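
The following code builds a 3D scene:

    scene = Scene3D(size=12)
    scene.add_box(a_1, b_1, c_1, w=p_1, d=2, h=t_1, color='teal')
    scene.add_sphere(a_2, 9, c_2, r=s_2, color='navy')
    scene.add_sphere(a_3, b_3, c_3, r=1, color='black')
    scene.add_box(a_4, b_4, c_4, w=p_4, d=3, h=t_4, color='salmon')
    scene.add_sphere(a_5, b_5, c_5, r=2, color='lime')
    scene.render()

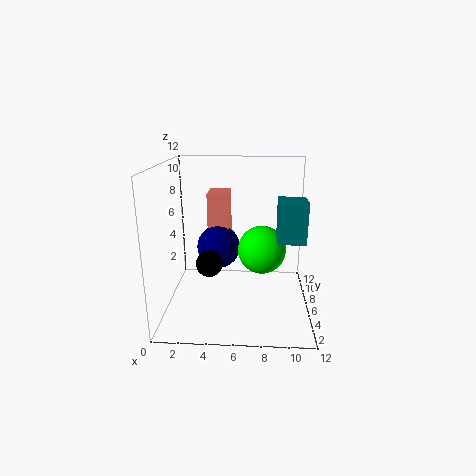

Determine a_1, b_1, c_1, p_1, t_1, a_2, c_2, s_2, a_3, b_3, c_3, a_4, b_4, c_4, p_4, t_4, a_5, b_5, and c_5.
a_1 = 9
b_1 = 2
c_1 = 7
p_1 = 2
t_1 = 3
a_2 = 4
c_2 = 4
s_2 = 2
a_3 = 4
b_3 = 3
c_3 = 5
a_4 = 3
b_4 = 9
c_4 = 4
p_4 = 2
t_4 = 5
a_5 = 8
b_5 = 6
c_5 = 5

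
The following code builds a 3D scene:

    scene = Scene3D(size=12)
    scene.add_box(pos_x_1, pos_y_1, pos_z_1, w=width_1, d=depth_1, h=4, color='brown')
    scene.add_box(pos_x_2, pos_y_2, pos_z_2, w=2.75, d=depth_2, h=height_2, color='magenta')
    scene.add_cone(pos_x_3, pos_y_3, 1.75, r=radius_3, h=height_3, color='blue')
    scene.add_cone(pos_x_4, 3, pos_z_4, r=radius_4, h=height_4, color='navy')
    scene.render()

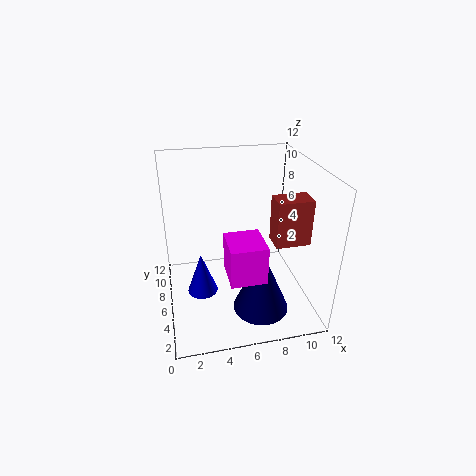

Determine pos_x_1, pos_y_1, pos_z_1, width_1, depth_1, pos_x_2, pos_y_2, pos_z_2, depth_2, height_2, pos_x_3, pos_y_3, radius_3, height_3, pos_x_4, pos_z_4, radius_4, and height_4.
pos_x_1 = 9, pos_y_1 = 4.75, pos_z_1 = 5.25, width_1 = 3, depth_1 = 2, pos_x_2 = 4.5, pos_y_2 = 1.5, pos_z_2 = 4.5, depth_2 = 3, height_2 = 3, pos_x_3 = 2.75, pos_y_3 = 5.25, radius_3 = 1.25, height_3 = 3.5, pos_x_4 = 7.25, pos_z_4 = 1, radius_4 = 2.25, height_4 = 5.25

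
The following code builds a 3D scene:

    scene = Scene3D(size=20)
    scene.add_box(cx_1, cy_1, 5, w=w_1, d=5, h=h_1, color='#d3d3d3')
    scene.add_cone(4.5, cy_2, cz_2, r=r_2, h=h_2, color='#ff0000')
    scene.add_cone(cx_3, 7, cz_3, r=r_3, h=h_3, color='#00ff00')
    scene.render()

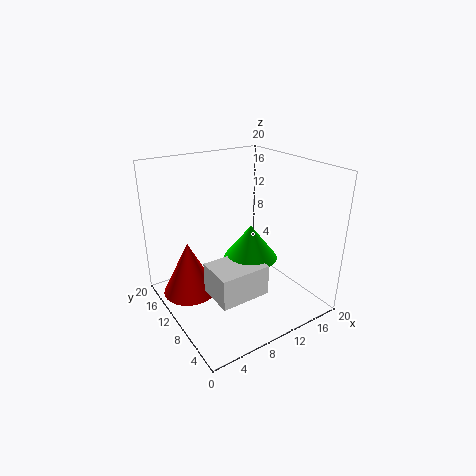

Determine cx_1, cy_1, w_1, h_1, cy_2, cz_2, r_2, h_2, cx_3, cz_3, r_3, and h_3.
cx_1 = 3.5; cy_1 = 3; w_1 = 6.5; h_1 = 4; cy_2 = 15; cz_2 = 0.5; r_2 = 4; h_2 = 8; cx_3 = 10; cz_3 = 8.5; r_3 = 3.5; h_3 = 4.5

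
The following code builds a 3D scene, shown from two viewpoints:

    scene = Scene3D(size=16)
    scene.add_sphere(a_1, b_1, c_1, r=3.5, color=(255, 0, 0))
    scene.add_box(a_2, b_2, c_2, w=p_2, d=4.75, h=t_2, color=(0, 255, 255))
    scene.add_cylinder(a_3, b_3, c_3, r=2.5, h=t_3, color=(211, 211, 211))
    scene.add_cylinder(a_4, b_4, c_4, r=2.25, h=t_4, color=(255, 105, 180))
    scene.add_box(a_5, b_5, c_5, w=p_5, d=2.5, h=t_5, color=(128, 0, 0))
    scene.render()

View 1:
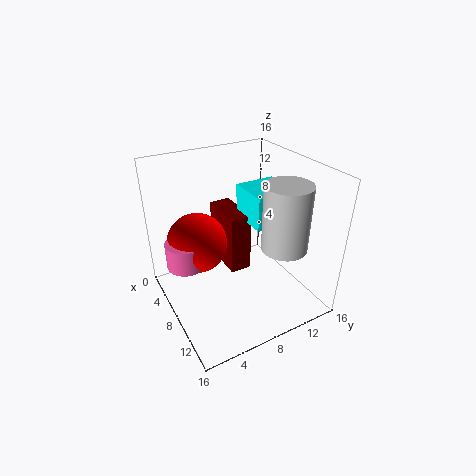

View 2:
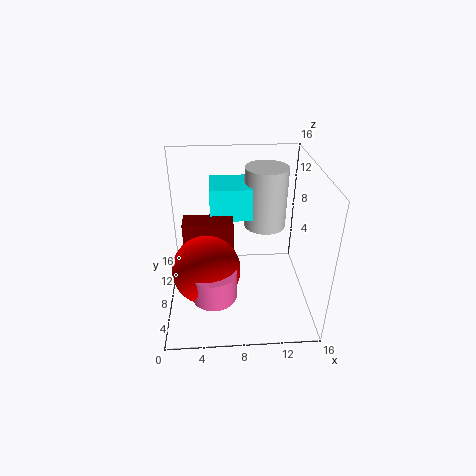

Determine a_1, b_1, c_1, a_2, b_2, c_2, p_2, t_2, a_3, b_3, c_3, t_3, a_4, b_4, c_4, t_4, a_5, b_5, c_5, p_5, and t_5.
a_1 = 4.5, b_1 = 4.5, c_1 = 6.5, a_2 = 5, b_2 = 9.5, c_2 = 9.25, p_2 = 4.75, t_2 = 3.75, a_3 = 11.5, b_3 = 11.75, c_3 = 7.5, t_3 = 7.25, a_4 = 5.25, b_4 = 2.75, c_4 = 4.5, t_4 = 3, a_5 = 2, b_5 = 7.5, c_5 = 3, p_5 = 5.5, t_5 = 7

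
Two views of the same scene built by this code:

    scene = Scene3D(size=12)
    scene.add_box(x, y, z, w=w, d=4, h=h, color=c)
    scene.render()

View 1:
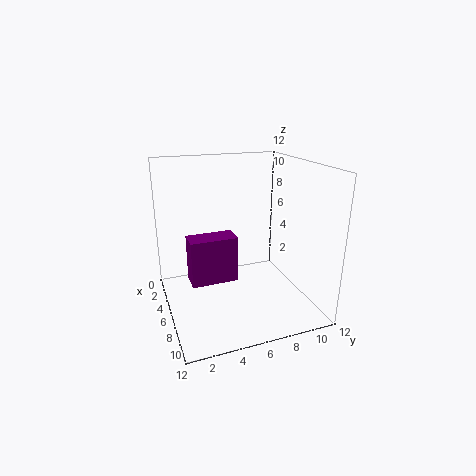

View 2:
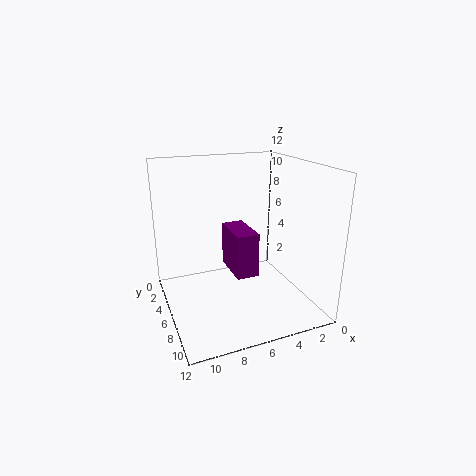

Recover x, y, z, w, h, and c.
x = 4; y = 2; z = 2; w = 2; h = 4; c = 'purple'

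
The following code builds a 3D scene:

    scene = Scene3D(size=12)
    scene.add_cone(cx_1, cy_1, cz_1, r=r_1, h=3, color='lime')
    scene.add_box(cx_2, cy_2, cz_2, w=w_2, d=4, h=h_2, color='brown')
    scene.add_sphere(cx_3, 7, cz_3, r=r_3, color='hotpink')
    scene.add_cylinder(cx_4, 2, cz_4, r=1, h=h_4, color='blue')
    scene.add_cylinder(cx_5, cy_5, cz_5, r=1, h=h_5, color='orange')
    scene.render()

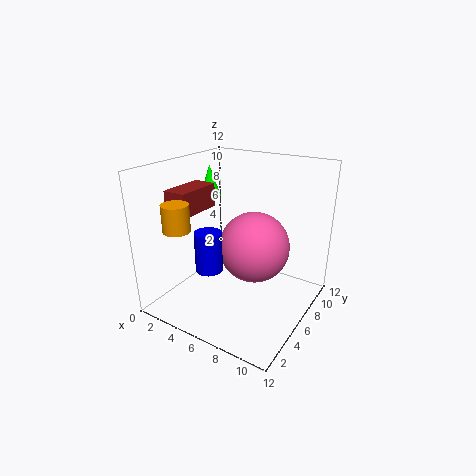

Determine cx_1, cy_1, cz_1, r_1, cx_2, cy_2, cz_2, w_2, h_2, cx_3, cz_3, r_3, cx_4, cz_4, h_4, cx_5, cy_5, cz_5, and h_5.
cx_1 = 1, cy_1 = 9, cz_1 = 8, r_1 = 1, cx_2 = 1, cy_2 = 3, cz_2 = 8, w_2 = 2, h_2 = 2, cx_3 = 7, cz_3 = 5, r_3 = 3, cx_4 = 6, cz_4 = 5, h_4 = 3, cx_5 = 4, cy_5 = 1, cz_5 = 8, h_5 = 2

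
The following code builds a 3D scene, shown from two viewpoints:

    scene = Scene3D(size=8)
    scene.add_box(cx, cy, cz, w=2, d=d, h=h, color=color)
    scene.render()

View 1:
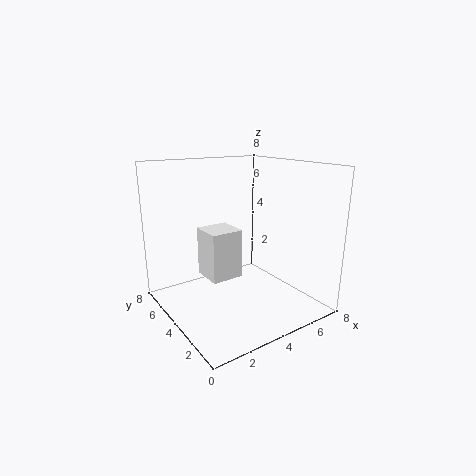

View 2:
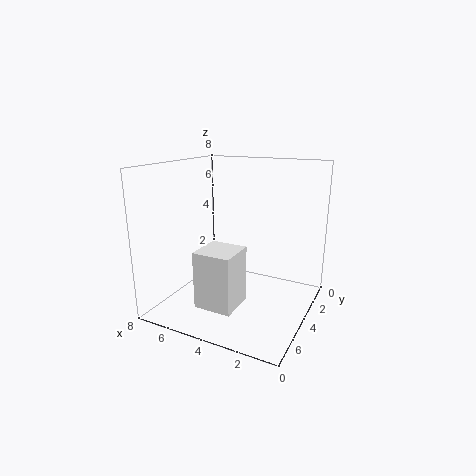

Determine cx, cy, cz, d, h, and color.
cx = 3, cy = 5, cz = 1, d = 2, h = 3, color = 'white'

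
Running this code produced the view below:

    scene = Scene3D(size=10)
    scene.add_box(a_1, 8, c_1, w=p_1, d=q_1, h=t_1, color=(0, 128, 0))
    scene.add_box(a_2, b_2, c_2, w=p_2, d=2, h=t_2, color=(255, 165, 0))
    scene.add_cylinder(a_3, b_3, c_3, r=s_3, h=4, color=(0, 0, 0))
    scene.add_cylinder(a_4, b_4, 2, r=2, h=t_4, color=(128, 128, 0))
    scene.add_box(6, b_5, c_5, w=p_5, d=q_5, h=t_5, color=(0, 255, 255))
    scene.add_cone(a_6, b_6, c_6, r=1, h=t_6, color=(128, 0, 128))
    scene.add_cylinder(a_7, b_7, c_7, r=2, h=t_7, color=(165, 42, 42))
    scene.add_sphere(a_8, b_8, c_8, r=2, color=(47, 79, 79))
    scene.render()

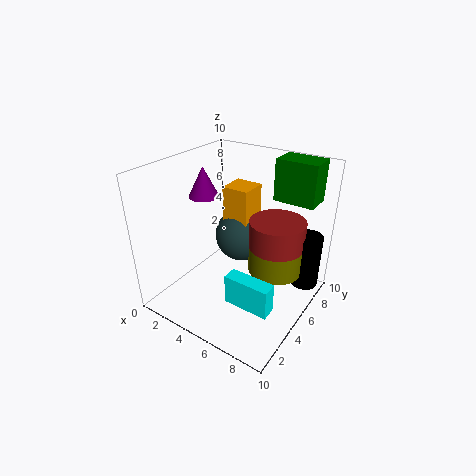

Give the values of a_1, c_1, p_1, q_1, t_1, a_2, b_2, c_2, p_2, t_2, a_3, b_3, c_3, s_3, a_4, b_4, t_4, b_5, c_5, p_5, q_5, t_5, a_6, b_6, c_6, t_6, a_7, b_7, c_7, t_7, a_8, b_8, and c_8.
a_1 = 6
c_1 = 7
p_1 = 3
q_1 = 2
t_1 = 3
a_2 = 3
b_2 = 6
c_2 = 5
p_2 = 2
t_2 = 3
a_3 = 9
b_3 = 8
c_3 = 1
s_3 = 1
a_4 = 7
b_4 = 7
t_4 = 2
b_5 = 2
c_5 = 2
p_5 = 3
q_5 = 1
t_5 = 2
a_6 = 3
b_6 = 4
c_6 = 8
t_6 = 2
a_7 = 7
b_7 = 7
c_7 = 3
t_7 = 3
a_8 = 4
b_8 = 7
c_8 = 4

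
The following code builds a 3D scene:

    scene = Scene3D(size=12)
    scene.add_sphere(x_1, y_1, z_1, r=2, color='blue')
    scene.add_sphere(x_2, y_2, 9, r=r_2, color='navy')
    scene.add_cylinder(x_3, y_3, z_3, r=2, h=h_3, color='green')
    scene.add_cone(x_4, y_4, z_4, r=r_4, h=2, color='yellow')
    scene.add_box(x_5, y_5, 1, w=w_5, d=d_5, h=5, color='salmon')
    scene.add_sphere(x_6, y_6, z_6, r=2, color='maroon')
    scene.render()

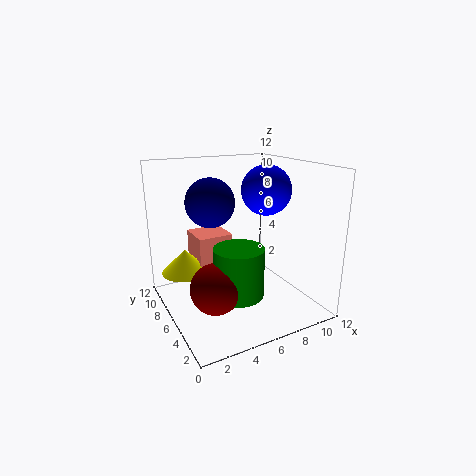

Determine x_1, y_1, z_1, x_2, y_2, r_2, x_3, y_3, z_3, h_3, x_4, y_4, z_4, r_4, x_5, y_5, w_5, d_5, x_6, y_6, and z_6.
x_1 = 8
y_1 = 5
z_1 = 10
x_2 = 4
y_2 = 7
r_2 = 2
x_3 = 5
y_3 = 4
z_3 = 2
h_3 = 4
x_4 = 2
y_4 = 8
z_4 = 3
r_4 = 2
x_5 = 3
y_5 = 7
w_5 = 3
d_5 = 3
x_6 = 3
y_6 = 4
z_6 = 3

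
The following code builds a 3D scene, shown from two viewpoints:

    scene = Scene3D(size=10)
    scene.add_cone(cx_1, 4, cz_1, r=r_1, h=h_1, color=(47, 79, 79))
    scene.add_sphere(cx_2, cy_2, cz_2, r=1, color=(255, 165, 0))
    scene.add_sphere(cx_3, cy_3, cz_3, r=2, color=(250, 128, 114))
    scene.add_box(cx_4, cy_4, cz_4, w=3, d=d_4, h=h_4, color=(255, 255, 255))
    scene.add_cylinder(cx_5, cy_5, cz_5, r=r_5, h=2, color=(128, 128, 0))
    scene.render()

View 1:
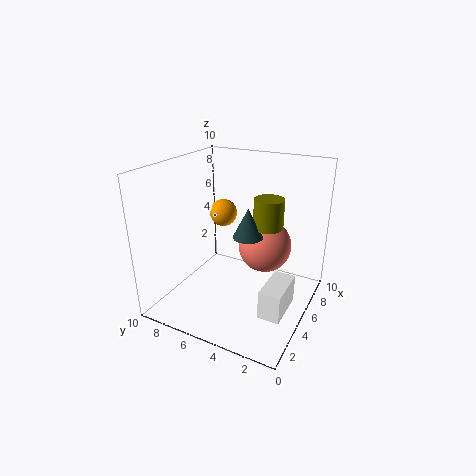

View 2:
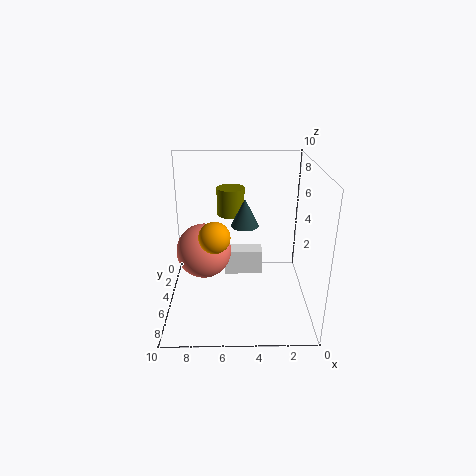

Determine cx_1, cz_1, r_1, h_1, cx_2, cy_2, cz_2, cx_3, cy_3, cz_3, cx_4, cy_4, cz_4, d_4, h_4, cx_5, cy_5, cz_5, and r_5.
cx_1 = 4.5
cz_1 = 5.5
r_1 = 1
h_1 = 2
cx_2 = 6.5
cy_2 = 7
cz_2 = 6
cx_3 = 7.5
cy_3 = 4
cz_3 = 3.5
cx_4 = 3
cy_4 = 1
cz_4 = 0.5
d_4 = 1.5
h_4 = 2
cx_5 = 5.5
cy_5 = 3
cz_5 = 6
r_5 = 1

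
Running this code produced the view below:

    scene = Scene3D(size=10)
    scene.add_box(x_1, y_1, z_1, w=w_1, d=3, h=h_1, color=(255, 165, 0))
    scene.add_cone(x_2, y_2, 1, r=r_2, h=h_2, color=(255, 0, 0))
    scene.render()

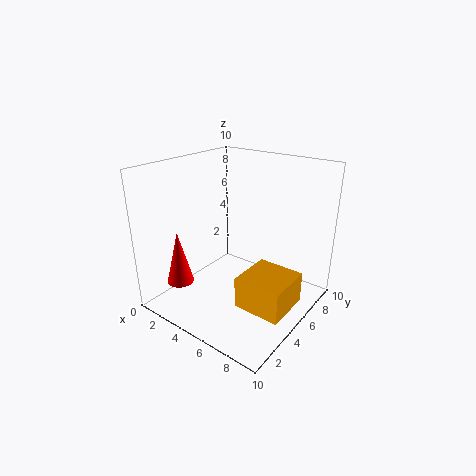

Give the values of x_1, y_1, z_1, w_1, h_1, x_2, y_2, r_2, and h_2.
x_1 = 7
y_1 = 2
z_1 = 2
w_1 = 3
h_1 = 2
x_2 = 1
y_2 = 3
r_2 = 1
h_2 = 4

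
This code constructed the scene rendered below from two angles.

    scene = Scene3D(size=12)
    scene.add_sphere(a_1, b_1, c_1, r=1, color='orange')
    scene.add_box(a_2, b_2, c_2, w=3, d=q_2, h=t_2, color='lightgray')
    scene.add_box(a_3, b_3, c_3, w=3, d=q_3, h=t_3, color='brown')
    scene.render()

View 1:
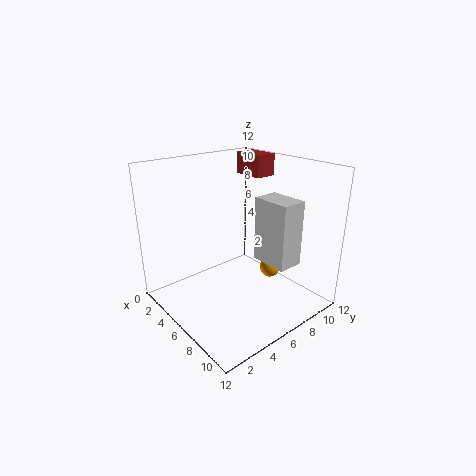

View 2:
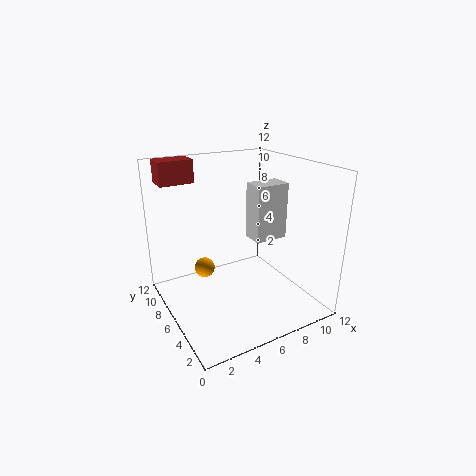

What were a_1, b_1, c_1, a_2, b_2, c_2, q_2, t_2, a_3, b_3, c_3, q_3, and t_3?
a_1 = 5, b_1 = 11, c_1 = 1, a_2 = 8, b_2 = 6, c_2 = 5, q_2 = 2, t_2 = 5, a_3 = 1, b_3 = 10, c_3 = 10, q_3 = 2, t_3 = 2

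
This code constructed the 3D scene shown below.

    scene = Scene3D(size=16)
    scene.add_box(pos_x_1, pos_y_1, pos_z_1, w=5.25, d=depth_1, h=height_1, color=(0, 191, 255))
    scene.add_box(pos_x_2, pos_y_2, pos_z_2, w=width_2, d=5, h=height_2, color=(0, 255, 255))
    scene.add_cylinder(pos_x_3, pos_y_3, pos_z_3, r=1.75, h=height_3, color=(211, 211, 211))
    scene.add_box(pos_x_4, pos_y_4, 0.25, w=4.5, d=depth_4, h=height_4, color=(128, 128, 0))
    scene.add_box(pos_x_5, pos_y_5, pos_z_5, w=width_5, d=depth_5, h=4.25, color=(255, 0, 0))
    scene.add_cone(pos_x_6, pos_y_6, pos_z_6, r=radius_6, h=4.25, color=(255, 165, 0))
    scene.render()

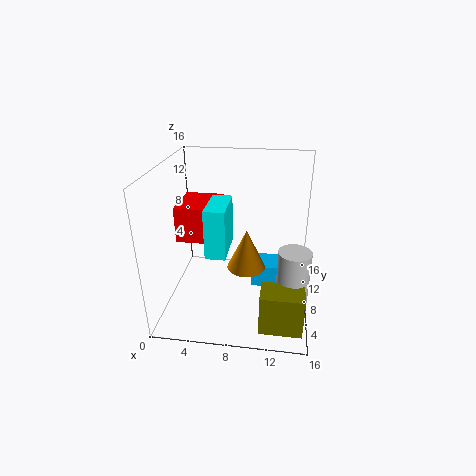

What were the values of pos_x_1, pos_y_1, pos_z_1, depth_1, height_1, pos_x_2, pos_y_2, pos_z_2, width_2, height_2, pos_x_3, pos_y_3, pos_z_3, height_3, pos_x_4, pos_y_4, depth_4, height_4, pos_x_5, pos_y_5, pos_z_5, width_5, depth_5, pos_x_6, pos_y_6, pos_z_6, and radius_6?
pos_x_1 = 9.5
pos_y_1 = 9
pos_z_1 = 1
depth_1 = 3.25
height_1 = 2.75
pos_x_2 = 4.75
pos_y_2 = 5.5
pos_z_2 = 6.5
width_2 = 2.25
height_2 = 5.5
pos_x_3 = 14.25
pos_y_3 = 5.75
pos_z_3 = 0.5
height_3 = 7.5
pos_x_4 = 11
pos_y_4 = 1.75
depth_4 = 3
height_4 = 4.5
pos_x_5 = 0.5
pos_y_5 = 8.75
pos_z_5 = 6.5
width_5 = 4.75
depth_5 = 5.5
pos_x_6 = 9.25
pos_y_6 = 5.5
pos_z_6 = 6
radius_6 = 2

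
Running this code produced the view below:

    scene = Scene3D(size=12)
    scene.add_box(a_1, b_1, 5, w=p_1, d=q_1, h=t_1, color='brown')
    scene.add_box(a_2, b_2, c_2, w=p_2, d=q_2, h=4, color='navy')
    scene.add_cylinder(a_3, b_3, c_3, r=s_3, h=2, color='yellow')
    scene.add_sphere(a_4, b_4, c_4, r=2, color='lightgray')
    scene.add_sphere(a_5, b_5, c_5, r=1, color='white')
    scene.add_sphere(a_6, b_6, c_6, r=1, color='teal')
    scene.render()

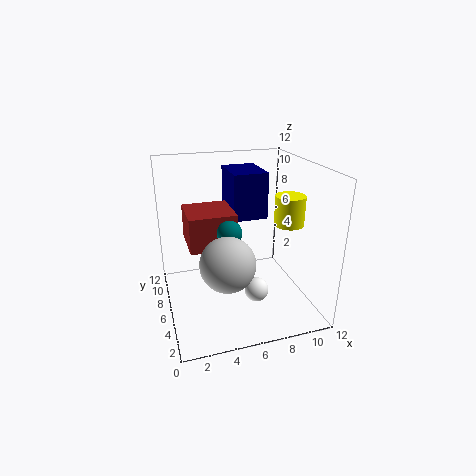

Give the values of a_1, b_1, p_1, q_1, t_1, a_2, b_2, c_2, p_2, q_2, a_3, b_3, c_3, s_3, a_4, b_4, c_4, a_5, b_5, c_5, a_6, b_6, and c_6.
a_1 = 2
b_1 = 6
p_1 = 4
q_1 = 4
t_1 = 3
a_2 = 6
b_2 = 7
c_2 = 7
p_2 = 3
q_2 = 4
a_3 = 8
b_3 = 1
c_3 = 9
s_3 = 1
a_4 = 4
b_4 = 2
c_4 = 6
a_5 = 7
b_5 = 4
c_5 = 2
a_6 = 5
b_6 = 5
c_6 = 7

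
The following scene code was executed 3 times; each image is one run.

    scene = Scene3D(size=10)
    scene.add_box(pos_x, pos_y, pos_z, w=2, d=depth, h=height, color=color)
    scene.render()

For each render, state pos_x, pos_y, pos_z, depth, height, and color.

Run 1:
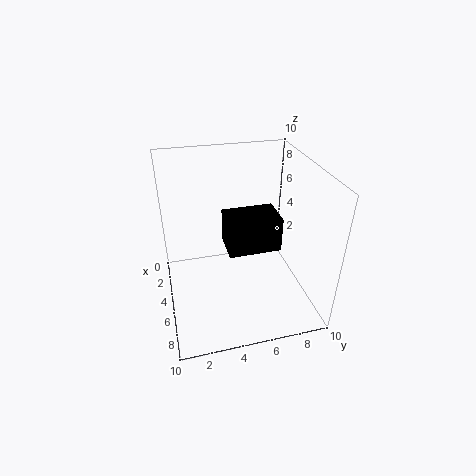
pos_x = 7; pos_y = 3.5; pos_z = 6.5; depth = 3; height = 2; color = 'black'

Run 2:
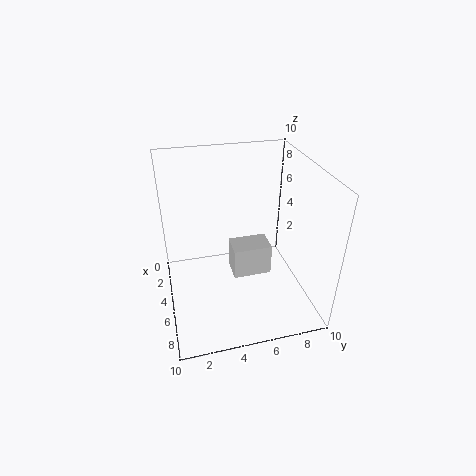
pos_x = 2; pos_y = 5; pos_z = 0.5; depth = 3; height = 2.5; color = 'lightgray'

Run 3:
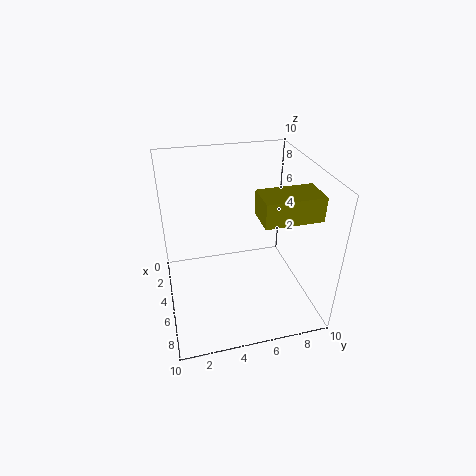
pos_x = 7; pos_y = 5.5; pos_z = 8; depth = 3.5; height = 1.5; color = 'olive'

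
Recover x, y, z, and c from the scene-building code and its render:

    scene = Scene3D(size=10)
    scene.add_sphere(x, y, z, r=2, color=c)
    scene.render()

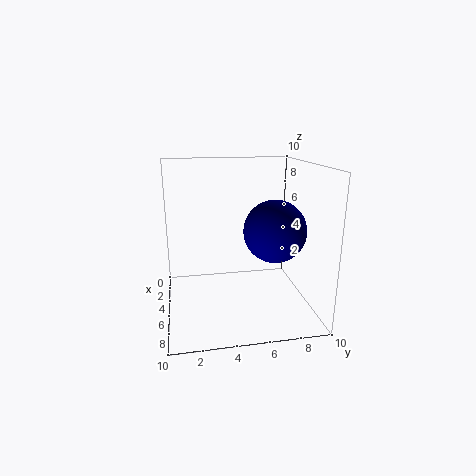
x = 7
y = 7
z = 6
c = 'navy'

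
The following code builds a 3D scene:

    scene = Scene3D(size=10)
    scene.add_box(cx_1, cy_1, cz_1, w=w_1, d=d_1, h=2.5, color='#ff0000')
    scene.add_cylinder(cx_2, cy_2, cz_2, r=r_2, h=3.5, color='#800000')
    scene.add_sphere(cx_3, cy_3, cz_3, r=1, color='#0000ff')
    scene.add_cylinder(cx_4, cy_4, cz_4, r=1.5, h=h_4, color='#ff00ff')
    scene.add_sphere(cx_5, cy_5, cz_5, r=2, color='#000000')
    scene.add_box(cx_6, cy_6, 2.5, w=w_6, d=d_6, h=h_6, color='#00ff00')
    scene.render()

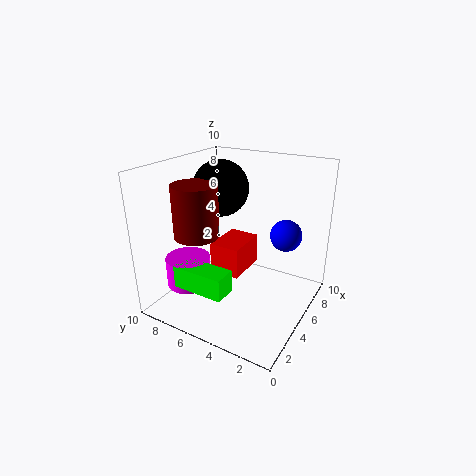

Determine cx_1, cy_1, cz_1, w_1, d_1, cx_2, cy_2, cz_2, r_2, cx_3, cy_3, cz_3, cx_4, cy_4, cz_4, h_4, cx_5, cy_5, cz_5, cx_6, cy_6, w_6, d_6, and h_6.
cx_1 = 6.5
cy_1 = 6
cz_1 = 0.5
w_1 = 3.5
d_1 = 2.5
cx_2 = 3
cy_2 = 7
cz_2 = 5.5
r_2 = 1.5
cx_3 = 5
cy_3 = 1.5
cz_3 = 6
cx_4 = 2.5
cy_4 = 7.5
cz_4 = 2
h_4 = 2
cx_5 = 6
cy_5 = 7
cz_5 = 8
cx_6 = 1
cy_6 = 4
w_6 = 1.5
d_6 = 3.5
h_6 = 1.5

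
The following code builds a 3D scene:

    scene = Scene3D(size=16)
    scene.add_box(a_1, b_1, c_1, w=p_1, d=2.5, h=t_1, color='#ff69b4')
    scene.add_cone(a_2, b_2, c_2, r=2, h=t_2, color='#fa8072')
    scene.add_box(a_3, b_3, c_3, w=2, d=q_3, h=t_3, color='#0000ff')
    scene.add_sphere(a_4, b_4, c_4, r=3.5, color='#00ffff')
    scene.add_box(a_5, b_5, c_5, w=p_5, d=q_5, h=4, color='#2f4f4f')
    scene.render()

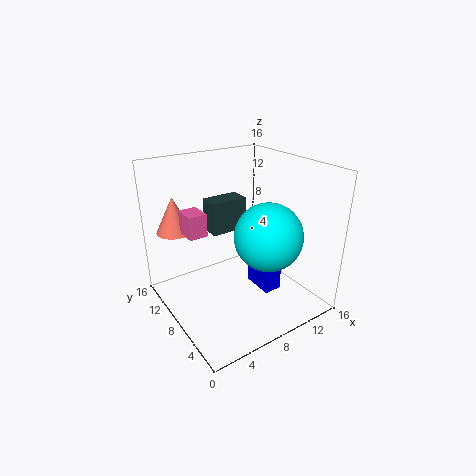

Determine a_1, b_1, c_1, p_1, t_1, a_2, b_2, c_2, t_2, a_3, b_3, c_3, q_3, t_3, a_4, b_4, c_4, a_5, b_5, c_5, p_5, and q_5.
a_1 = 2.5, b_1 = 8.5, c_1 = 9, p_1 = 2, t_1 = 2.5, a_2 = 2.5, b_2 = 12.5, c_2 = 8.5, t_2 = 4, a_3 = 9.5, b_3 = 4.5, c_3 = 2, q_3 = 3.5, t_3 = 3, a_4 = 9, b_4 = 4, c_4 = 9.5, a_5 = 7, b_5 = 11.5, c_5 = 7, p_5 = 4.5, q_5 = 2.5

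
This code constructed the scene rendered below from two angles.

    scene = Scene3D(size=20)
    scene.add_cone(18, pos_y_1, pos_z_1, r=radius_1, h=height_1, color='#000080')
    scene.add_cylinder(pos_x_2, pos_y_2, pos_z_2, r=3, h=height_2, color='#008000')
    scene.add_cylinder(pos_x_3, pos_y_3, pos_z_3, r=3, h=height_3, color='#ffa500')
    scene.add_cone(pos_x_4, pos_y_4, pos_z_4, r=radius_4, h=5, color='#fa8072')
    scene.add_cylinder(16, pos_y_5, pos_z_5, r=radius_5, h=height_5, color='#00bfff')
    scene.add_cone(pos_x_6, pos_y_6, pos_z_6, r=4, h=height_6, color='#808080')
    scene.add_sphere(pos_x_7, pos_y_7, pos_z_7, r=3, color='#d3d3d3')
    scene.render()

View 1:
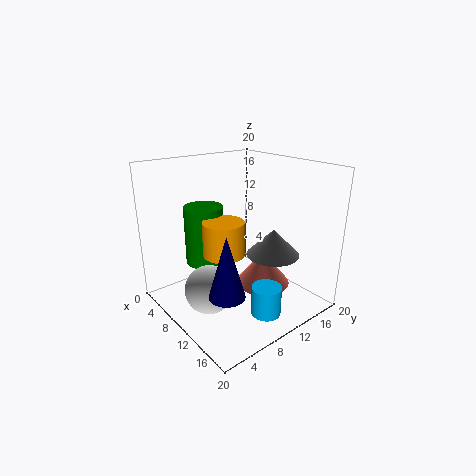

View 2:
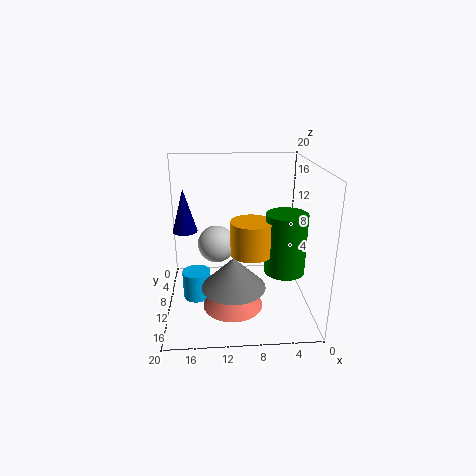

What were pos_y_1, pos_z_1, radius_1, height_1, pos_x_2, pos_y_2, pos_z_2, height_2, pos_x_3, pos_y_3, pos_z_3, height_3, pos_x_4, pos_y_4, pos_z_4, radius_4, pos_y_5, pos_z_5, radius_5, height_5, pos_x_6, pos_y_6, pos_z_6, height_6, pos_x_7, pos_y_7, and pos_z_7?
pos_y_1 = 2; pos_z_1 = 8; radius_1 = 2; height_1 = 7; pos_x_2 = 3; pos_y_2 = 9; pos_z_2 = 4; height_2 = 9; pos_x_3 = 8; pos_y_3 = 9; pos_z_3 = 7; height_3 = 5; pos_x_4 = 11; pos_y_4 = 14; pos_z_4 = 2; radius_4 = 4; pos_y_5 = 10; pos_z_5 = 1; radius_5 = 2; height_5 = 4; pos_x_6 = 11; pos_y_6 = 16; pos_z_6 = 6; height_6 = 4; pos_x_7 = 13; pos_y_7 = 3; pos_z_7 = 6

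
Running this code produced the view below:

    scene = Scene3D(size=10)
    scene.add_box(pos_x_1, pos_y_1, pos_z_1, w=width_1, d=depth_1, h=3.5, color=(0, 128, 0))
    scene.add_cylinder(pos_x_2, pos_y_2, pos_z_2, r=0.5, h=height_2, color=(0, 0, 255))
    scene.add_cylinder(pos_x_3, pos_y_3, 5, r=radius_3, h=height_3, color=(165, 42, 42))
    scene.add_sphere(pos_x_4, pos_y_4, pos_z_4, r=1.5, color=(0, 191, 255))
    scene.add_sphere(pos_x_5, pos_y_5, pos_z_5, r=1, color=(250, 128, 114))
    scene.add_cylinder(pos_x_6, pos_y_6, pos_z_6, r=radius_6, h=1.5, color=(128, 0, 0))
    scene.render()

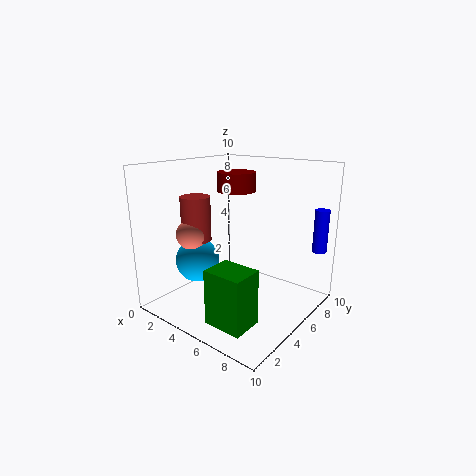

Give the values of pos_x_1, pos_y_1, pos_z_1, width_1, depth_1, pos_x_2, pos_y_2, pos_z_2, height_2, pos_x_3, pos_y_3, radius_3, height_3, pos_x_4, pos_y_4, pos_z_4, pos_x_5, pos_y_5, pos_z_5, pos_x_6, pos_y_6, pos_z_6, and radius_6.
pos_x_1 = 6; pos_y_1 = 0.5; pos_z_1 = 1; width_1 = 2.5; depth_1 = 2; pos_x_2 = 9.5; pos_y_2 = 8.5; pos_z_2 = 4; height_2 = 3; pos_x_3 = 3; pos_y_3 = 3; radius_3 = 1; height_3 = 3; pos_x_4 = 3; pos_y_4 = 3; pos_z_4 = 3.5; pos_x_5 = 3; pos_y_5 = 2.5; pos_z_5 = 5.5; pos_x_6 = 2.5; pos_y_6 = 8; pos_z_6 = 7.5; radius_6 = 1.5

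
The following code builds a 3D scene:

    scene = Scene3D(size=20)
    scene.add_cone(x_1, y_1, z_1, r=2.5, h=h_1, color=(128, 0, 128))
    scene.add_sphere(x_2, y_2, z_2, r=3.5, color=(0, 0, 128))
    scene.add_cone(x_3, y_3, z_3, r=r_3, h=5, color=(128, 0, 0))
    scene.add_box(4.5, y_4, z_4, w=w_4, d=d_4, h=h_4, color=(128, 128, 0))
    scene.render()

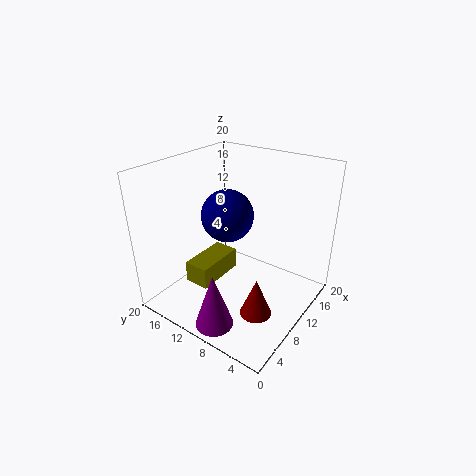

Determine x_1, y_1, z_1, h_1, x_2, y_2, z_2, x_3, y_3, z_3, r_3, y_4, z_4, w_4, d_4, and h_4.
x_1 = 2.5; y_1 = 8.5; z_1 = 1; h_1 = 7.5; x_2 = 9; y_2 = 11; z_2 = 13.5; x_3 = 5.5; y_3 = 4; z_3 = 3; r_3 = 2; y_4 = 11.5; z_4 = 4; w_4 = 7; d_4 = 3.5; h_4 = 3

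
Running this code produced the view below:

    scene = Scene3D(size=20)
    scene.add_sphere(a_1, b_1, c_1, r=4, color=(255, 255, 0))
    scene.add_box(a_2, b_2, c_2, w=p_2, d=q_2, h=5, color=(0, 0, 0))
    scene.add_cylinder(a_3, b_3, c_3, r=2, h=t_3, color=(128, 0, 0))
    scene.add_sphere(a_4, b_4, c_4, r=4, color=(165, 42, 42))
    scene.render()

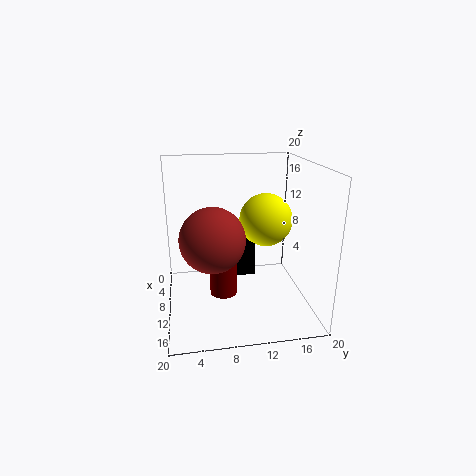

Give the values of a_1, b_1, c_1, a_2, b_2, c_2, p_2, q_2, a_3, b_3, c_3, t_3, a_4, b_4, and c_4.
a_1 = 6, b_1 = 15, c_1 = 11, a_2 = 5, b_2 = 9, c_2 = 3, p_2 = 3, q_2 = 4, a_3 = 9, b_3 = 8, c_3 = 1, t_3 = 5, a_4 = 15, b_4 = 6, c_4 = 12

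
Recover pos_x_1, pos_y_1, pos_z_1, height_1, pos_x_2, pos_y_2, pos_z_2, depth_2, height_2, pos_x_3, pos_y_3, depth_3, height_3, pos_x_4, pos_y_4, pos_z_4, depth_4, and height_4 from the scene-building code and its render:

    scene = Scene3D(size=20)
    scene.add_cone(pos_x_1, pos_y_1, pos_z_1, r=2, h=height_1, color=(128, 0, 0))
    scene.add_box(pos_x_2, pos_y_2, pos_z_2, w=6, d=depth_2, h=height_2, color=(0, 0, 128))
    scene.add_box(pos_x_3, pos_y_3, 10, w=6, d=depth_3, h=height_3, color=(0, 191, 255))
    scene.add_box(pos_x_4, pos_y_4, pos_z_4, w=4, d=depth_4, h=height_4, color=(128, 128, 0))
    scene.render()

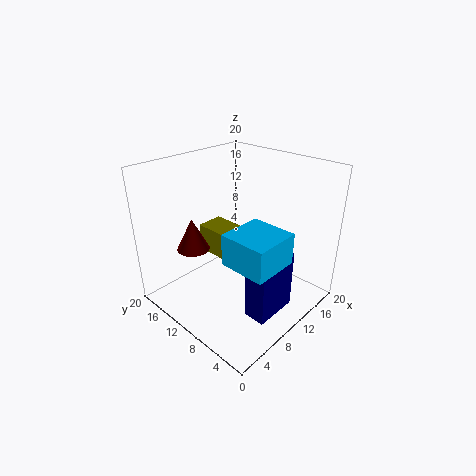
pos_x_1 = 3; pos_y_1 = 11; pos_z_1 = 11; height_1 = 4; pos_x_2 = 6; pos_y_2 = 2; pos_z_2 = 2; depth_2 = 3; height_2 = 8; pos_x_3 = 4; pos_y_3 = 1; depth_3 = 6; height_3 = 4; pos_x_4 = 9; pos_y_4 = 11; pos_z_4 = 6; depth_4 = 6; height_4 = 4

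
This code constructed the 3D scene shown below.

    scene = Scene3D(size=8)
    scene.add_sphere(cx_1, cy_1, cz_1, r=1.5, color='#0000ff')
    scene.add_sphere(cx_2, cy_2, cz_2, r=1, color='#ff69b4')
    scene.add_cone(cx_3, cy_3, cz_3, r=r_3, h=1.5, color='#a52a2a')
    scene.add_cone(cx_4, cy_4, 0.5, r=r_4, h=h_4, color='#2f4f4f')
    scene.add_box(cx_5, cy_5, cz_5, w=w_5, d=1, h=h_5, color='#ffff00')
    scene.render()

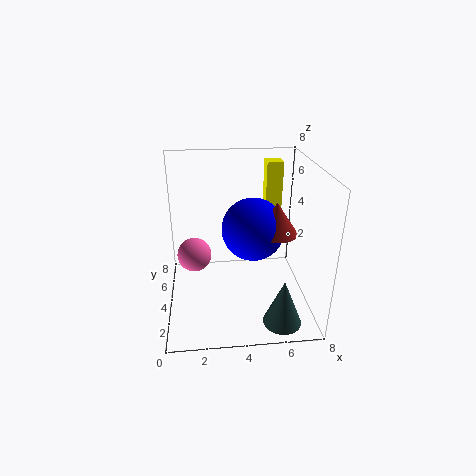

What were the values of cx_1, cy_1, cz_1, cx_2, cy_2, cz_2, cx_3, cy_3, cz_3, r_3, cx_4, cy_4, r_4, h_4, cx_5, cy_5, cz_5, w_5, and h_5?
cx_1 = 4.5
cy_1 = 2
cz_1 = 5.5
cx_2 = 1.5
cy_2 = 5
cz_2 = 2.5
cx_3 = 5.5
cy_3 = 1.5
cz_3 = 5.5
r_3 = 1
cx_4 = 6
cy_4 = 1
r_4 = 1
h_4 = 2.5
cx_5 = 6
cy_5 = 6.5
cz_5 = 4.5
w_5 = 1
h_5 = 3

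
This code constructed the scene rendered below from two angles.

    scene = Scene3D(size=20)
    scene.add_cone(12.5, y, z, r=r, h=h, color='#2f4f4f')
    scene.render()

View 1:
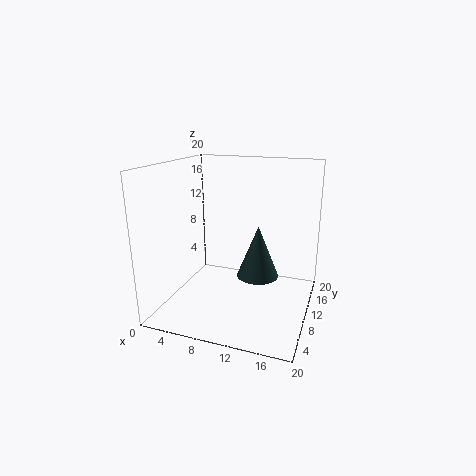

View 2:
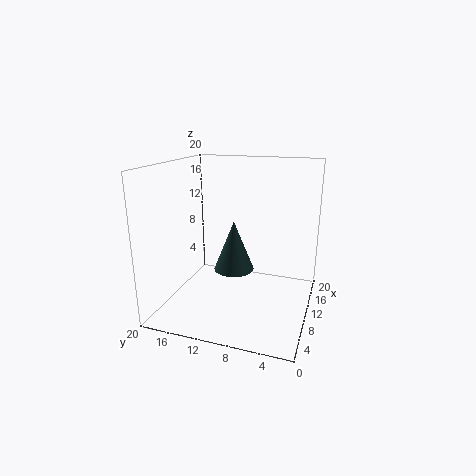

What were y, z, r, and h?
y = 11.5, z = 4, r = 3, h = 7.5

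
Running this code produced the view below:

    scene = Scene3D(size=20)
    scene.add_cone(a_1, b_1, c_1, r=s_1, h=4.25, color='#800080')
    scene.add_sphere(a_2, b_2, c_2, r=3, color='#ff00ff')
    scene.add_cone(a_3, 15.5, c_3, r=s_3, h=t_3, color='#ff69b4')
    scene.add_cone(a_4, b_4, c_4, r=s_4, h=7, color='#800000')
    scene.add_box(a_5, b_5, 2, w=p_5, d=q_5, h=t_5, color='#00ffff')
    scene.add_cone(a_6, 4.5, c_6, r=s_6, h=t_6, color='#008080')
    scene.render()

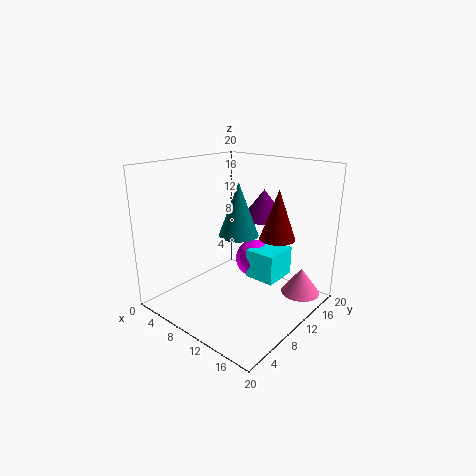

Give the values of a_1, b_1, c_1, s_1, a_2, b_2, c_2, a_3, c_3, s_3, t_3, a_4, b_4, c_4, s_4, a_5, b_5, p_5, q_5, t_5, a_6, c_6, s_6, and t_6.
a_1 = 10.5
b_1 = 15.25
c_1 = 11.75
s_1 = 3.25
a_2 = 8
b_2 = 16.5
c_2 = 4
a_3 = 17.25
c_3 = 1.75
s_3 = 2.75
t_3 = 3.75
a_4 = 14
b_4 = 13.75
c_4 = 9.75
s_4 = 2.5
a_5 = 8.5
b_5 = 13.75
p_5 = 4.75
q_5 = 5.5
t_5 = 4.5
a_6 = 14.75
c_6 = 13.25
s_6 = 2.25
t_6 = 6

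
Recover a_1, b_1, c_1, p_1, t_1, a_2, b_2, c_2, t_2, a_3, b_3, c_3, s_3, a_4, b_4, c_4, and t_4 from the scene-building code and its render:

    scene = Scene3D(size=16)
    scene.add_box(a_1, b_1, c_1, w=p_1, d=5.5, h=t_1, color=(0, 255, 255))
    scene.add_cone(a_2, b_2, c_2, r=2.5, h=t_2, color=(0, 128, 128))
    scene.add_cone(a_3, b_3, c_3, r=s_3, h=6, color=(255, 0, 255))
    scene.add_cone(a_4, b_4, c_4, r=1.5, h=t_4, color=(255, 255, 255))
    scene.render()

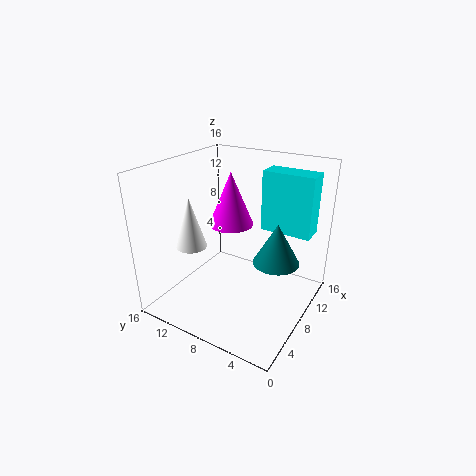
a_1 = 9.5
b_1 = 0.5
c_1 = 9
p_1 = 2.5
t_1 = 6.5
a_2 = 8.5
b_2 = 3.5
c_2 = 6
t_2 = 4.5
a_3 = 9
b_3 = 9.5
c_3 = 9
s_3 = 2.5
a_4 = 2.5
b_4 = 10
c_4 = 9
t_4 = 5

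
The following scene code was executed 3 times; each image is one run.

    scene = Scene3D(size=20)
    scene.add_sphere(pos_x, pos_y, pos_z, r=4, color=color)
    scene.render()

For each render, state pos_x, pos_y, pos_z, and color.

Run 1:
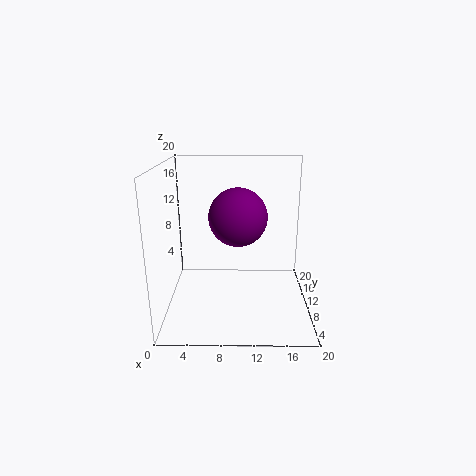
pos_x = 10
pos_y = 10
pos_z = 13
color = 'purple'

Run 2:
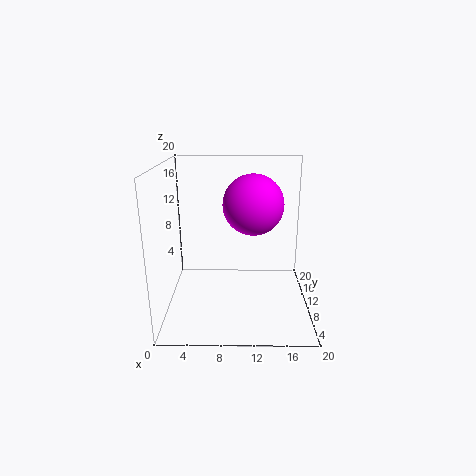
pos_x = 12
pos_y = 9
pos_z = 15
color = 'magenta'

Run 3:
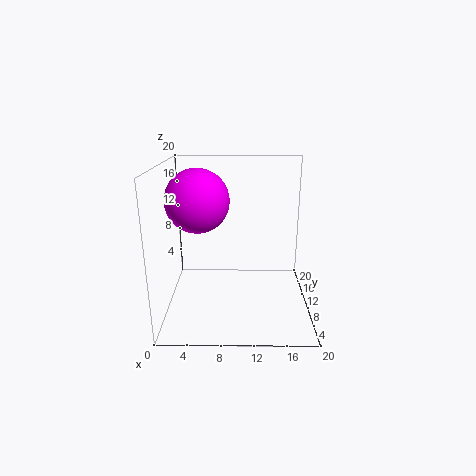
pos_x = 5
pos_y = 7
pos_z = 16
color = 'magenta'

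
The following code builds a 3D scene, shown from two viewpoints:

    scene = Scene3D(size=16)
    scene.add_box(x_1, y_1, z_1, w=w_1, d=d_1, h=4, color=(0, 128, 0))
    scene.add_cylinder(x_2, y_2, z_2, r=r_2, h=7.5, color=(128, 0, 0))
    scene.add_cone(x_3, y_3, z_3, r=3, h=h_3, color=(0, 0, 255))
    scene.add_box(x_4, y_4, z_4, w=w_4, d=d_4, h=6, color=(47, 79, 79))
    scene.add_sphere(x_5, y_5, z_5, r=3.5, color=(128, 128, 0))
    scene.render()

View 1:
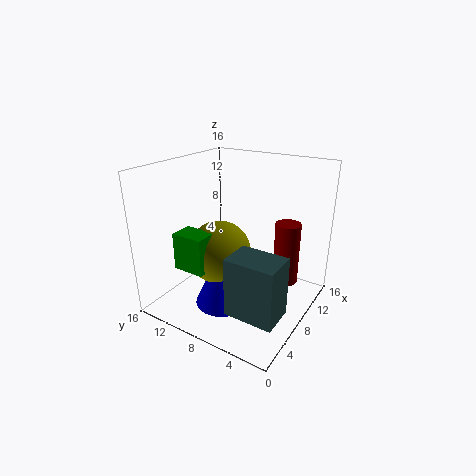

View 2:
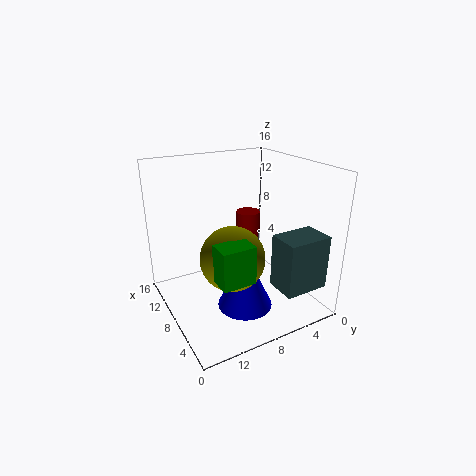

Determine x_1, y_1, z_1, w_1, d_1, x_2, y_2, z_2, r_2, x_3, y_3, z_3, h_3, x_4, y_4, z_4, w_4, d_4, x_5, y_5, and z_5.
x_1 = 2.5; y_1 = 9; z_1 = 5.5; w_1 = 2.5; d_1 = 3.5; x_2 = 12.5; y_2 = 4; z_2 = 1.5; r_2 = 1.5; x_3 = 5.5; y_3 = 8.5; z_3 = 1; h_3 = 6.5; x_4 = 1.5; y_4 = 0.5; z_4 = 3; w_4 = 3.5; d_4 = 5; x_5 = 6.5; y_5 = 9.5; z_5 = 6.5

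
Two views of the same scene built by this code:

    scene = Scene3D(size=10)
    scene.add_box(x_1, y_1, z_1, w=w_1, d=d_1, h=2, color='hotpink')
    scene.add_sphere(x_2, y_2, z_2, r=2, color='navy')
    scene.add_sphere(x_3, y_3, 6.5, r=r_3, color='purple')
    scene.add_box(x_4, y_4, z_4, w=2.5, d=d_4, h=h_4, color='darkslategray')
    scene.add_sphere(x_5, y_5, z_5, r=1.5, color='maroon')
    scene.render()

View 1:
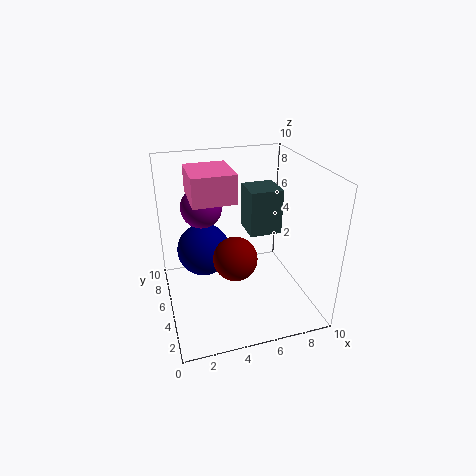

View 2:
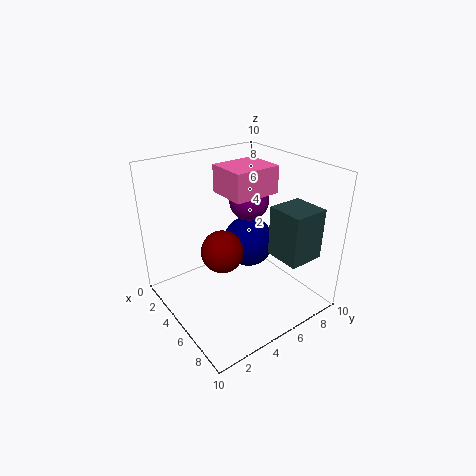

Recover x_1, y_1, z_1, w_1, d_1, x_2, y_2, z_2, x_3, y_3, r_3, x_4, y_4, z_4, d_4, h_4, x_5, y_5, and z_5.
x_1 = 2, y_1 = 5, z_1 = 7.5, w_1 = 3, d_1 = 3.5, x_2 = 3, y_2 = 7.5, z_2 = 3, x_3 = 3, y_3 = 7.5, r_3 = 1.5, x_4 = 6.5, y_4 = 6.5, z_4 = 4, d_4 = 2.5, h_4 = 3.5, x_5 = 4.5, y_5 = 4, z_5 = 4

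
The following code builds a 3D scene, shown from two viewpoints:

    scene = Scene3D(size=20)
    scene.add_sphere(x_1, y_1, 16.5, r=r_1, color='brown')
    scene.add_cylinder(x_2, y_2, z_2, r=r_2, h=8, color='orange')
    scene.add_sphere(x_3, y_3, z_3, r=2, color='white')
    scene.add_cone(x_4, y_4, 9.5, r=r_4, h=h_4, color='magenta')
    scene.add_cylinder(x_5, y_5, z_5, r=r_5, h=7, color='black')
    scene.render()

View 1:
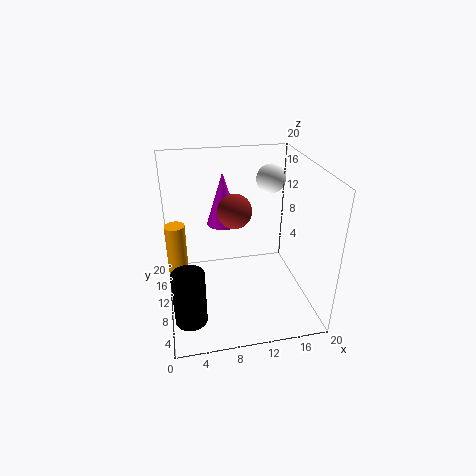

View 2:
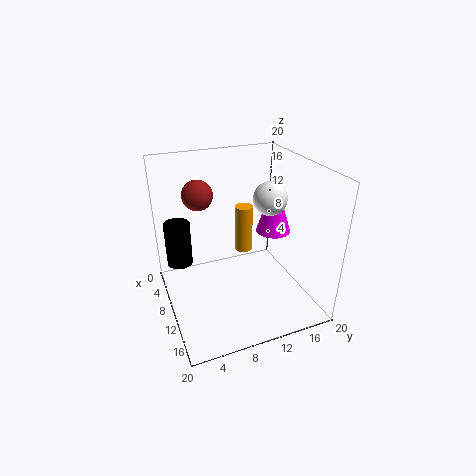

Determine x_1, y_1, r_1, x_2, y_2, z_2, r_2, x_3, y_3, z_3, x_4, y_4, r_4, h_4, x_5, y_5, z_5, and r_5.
x_1 = 8.5; y_1 = 5; r_1 = 2; x_2 = 1.5; y_2 = 14.5; z_2 = 2.5; r_2 = 1.5; x_3 = 15; y_3 = 12; z_3 = 17.5; x_4 = 9; y_4 = 16; r_4 = 2.5; h_4 = 8; x_5 = 2.5; y_5 = 3; z_5 = 3; r_5 = 2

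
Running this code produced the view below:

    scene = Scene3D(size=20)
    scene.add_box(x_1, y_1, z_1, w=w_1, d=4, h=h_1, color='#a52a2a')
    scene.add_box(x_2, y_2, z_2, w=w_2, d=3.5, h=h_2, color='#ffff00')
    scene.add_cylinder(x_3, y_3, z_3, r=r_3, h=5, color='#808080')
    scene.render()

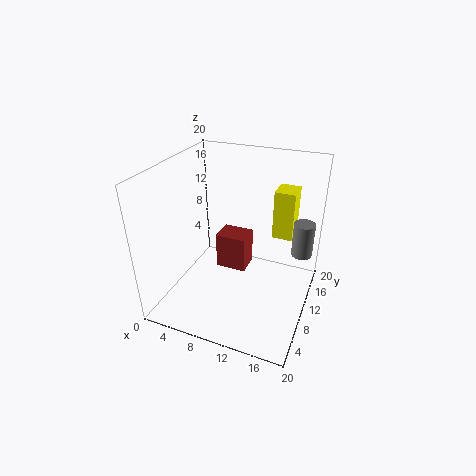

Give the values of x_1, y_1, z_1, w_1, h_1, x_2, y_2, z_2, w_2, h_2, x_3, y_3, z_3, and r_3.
x_1 = 4, y_1 = 15, z_1 = 0.25, w_1 = 5, h_1 = 6, x_2 = 13.5, y_2 = 14.75, z_2 = 8.25, w_2 = 3, h_2 = 7.25, x_3 = 18.25, y_3 = 14.25, z_3 = 6.75, r_3 = 1.5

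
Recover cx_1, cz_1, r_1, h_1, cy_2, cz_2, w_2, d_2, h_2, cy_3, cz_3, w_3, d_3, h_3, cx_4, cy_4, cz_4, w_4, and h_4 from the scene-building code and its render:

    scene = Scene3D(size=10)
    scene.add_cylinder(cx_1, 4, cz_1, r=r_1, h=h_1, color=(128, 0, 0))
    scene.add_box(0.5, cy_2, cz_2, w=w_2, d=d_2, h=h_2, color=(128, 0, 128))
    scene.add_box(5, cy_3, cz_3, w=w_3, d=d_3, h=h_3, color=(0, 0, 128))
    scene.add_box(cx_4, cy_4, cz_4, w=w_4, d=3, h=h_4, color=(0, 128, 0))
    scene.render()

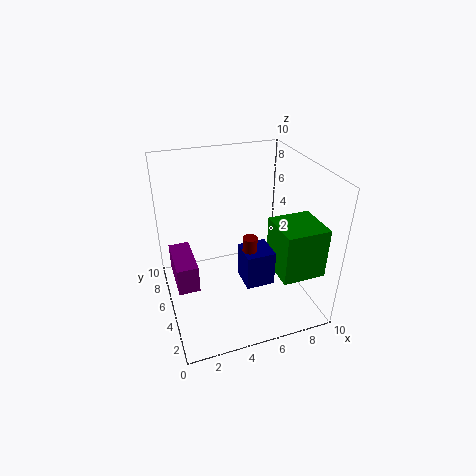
cx_1 = 5.5
cz_1 = 3.5
r_1 = 0.5
h_1 = 2
cy_2 = 4.5
cz_2 = 1.5
w_2 = 1.5
d_2 = 3.5
h_2 = 2
cy_3 = 3
cz_3 = 2
w_3 = 2
d_3 = 2
h_3 = 2.5
cx_4 = 7
cy_4 = 1.5
cz_4 = 3
w_4 = 3
h_4 = 3.5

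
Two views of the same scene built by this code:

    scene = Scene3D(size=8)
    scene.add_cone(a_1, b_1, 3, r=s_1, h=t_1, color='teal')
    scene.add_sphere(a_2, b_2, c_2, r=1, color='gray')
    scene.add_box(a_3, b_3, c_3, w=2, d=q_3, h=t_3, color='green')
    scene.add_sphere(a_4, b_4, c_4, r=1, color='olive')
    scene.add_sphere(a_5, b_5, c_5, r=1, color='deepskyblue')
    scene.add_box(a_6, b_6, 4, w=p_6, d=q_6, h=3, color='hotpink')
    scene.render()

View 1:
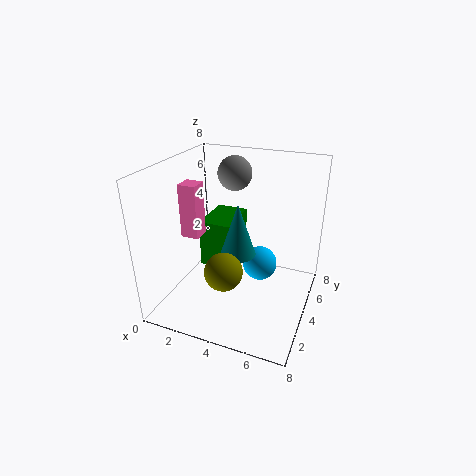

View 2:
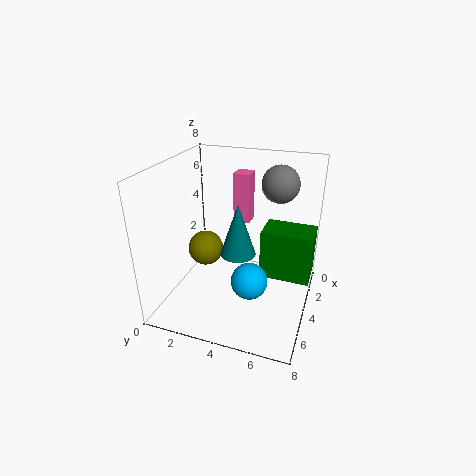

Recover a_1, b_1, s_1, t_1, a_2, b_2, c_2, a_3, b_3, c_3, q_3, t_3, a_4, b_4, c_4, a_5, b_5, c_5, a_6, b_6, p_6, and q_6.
a_1 = 4; b_1 = 4; s_1 = 1; t_1 = 3; a_2 = 3; b_2 = 6; c_2 = 7; a_3 = 1; b_3 = 5; c_3 = 1; q_3 = 3; t_3 = 3; a_4 = 4; b_4 = 2; c_4 = 3; a_5 = 5; b_5 = 5; c_5 = 2; a_6 = 1; b_6 = 3; p_6 = 1; q_6 = 1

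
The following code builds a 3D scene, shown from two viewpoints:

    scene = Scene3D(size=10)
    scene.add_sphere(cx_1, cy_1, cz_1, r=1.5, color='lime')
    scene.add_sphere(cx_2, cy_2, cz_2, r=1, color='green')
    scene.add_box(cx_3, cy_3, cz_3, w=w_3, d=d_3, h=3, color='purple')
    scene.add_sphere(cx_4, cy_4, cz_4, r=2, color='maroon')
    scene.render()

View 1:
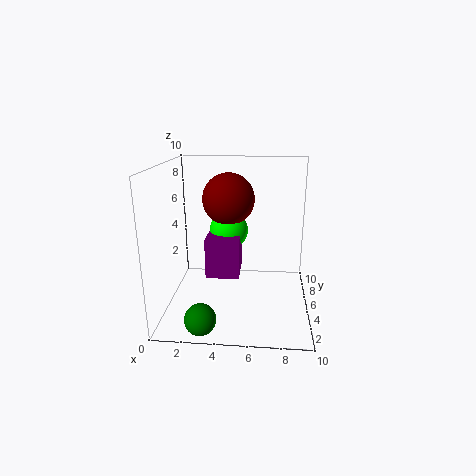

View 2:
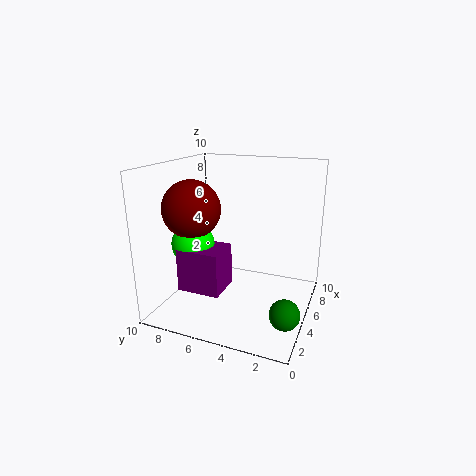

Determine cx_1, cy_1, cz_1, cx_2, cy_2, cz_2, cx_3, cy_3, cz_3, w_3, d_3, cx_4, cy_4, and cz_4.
cx_1 = 4, cy_1 = 8, cz_1 = 4.5, cx_2 = 3, cy_2 = 1, cz_2 = 1, cx_3 = 2.5, cy_3 = 5.5, cz_3 = 1.5, w_3 = 2.5, d_3 = 3, cx_4 = 4, cy_4 = 8, cz_4 = 7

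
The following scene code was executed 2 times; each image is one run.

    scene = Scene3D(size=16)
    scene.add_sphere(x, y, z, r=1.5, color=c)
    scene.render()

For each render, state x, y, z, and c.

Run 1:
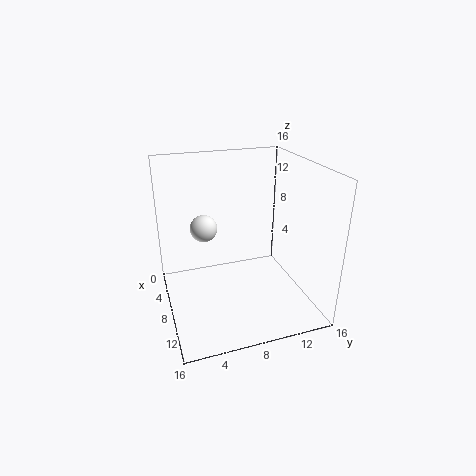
x = 6.5, y = 4.5, z = 9, c = 'white'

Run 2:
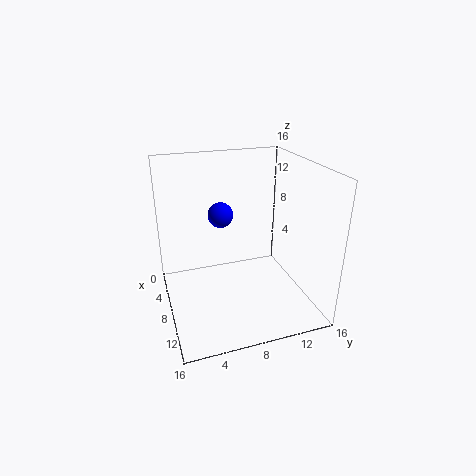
x = 4.5, y = 7, z = 9.5, c = 'blue'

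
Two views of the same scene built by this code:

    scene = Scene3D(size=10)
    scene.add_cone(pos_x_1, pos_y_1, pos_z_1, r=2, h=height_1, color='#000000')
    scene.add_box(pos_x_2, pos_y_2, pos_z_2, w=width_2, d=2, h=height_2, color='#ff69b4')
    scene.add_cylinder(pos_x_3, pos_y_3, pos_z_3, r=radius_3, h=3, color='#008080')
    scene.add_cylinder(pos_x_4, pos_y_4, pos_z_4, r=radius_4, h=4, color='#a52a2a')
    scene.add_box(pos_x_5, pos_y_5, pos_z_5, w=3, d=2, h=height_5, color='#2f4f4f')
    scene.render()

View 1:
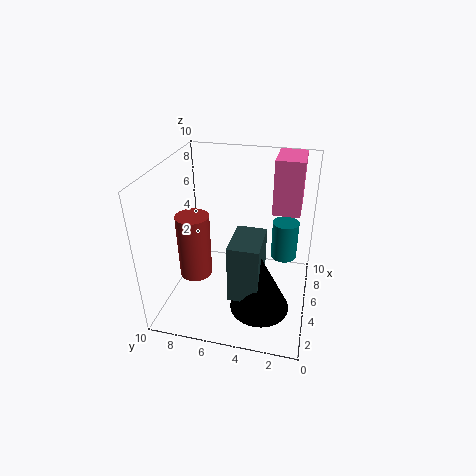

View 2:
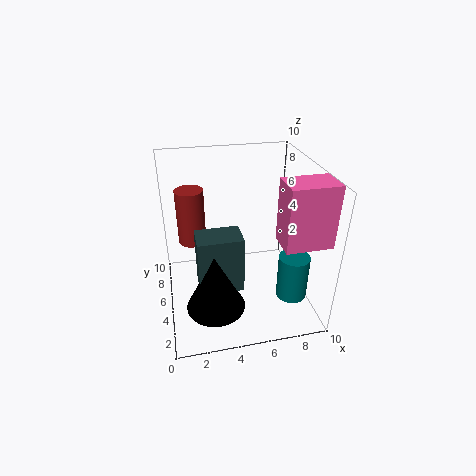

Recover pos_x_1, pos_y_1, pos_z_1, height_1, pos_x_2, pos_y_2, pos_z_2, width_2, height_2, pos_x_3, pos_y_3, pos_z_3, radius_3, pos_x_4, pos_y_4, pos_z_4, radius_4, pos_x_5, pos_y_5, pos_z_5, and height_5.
pos_x_1 = 3, pos_y_1 = 3, pos_z_1 = 1, height_1 = 4, pos_x_2 = 7, pos_y_2 = 1, pos_z_2 = 6, width_2 = 3, height_2 = 4, pos_x_3 = 8, pos_y_3 = 2, pos_z_3 = 2, radius_3 = 1, pos_x_4 = 2, pos_y_4 = 7, pos_z_4 = 4, radius_4 = 1, pos_x_5 = 2, pos_y_5 = 3, pos_z_5 = 2, height_5 = 4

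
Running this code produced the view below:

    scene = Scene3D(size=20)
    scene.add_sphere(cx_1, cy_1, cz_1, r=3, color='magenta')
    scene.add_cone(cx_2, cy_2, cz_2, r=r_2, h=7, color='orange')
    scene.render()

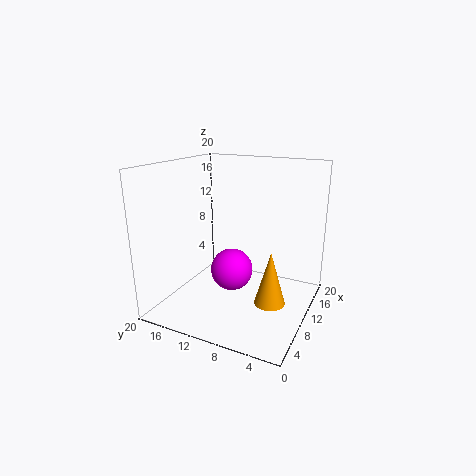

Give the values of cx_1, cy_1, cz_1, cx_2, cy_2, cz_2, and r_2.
cx_1 = 10, cy_1 = 11, cz_1 = 5, cx_2 = 7, cy_2 = 4, cz_2 = 3, r_2 = 2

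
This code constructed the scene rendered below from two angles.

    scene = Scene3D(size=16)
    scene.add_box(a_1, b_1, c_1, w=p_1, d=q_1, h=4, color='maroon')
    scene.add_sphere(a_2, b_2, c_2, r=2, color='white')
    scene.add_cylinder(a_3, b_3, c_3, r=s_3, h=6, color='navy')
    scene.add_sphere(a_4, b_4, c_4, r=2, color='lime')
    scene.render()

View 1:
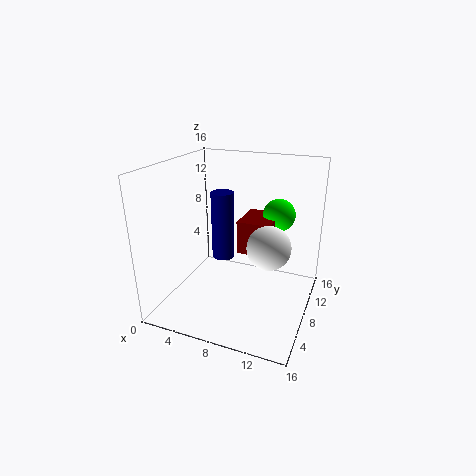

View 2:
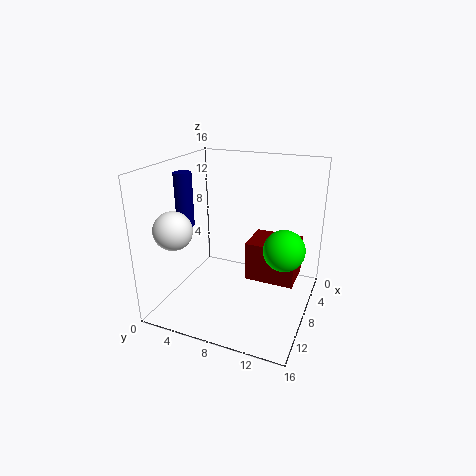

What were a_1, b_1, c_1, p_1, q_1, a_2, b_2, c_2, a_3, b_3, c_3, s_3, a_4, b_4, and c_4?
a_1 = 7, b_1 = 10, c_1 = 5, p_1 = 4, q_1 = 5, a_2 = 13, b_2 = 3, c_2 = 10, a_3 = 9, b_3 = 2, c_3 = 9, s_3 = 1, a_4 = 11, b_4 = 14, c_4 = 9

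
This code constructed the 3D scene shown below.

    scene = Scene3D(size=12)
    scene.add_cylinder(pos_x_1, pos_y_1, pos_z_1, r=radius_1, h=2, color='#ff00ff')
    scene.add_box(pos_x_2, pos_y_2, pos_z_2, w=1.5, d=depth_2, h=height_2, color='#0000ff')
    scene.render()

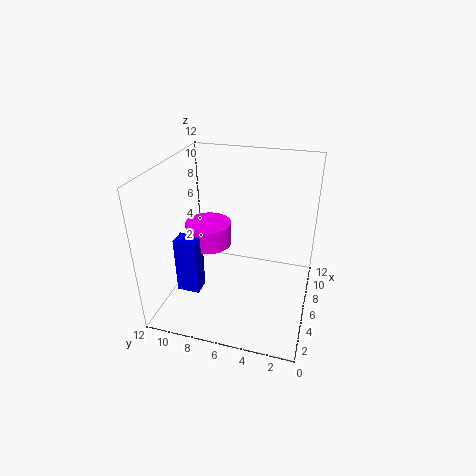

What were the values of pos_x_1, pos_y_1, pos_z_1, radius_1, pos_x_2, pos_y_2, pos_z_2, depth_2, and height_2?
pos_x_1 = 7; pos_y_1 = 9; pos_z_1 = 4.5; radius_1 = 2; pos_x_2 = 4; pos_y_2 = 9; pos_z_2 = 1; depth_2 = 2; height_2 = 5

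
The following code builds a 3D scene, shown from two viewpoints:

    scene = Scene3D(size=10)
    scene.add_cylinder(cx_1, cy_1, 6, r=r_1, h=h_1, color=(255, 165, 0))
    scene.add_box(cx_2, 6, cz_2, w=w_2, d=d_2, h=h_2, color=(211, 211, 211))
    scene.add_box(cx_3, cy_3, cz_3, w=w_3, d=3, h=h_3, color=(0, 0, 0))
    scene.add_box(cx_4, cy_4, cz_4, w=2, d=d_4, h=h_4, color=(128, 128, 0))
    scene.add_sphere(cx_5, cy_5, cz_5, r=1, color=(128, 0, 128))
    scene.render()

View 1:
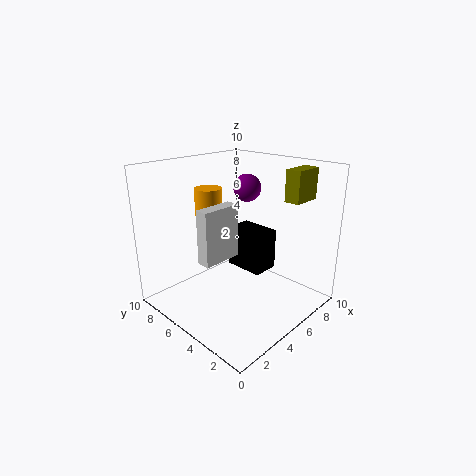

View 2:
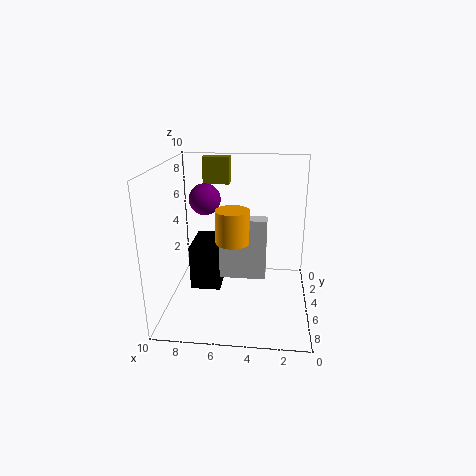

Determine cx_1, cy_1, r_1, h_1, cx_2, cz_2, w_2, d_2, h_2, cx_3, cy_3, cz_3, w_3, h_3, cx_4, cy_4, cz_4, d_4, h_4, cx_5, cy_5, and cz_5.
cx_1 = 5
cy_1 = 8
r_1 = 1
h_1 = 2
cx_2 = 3
cz_2 = 3
w_2 = 3
d_2 = 1
h_2 = 4
cx_3 = 6
cy_3 = 4
cz_3 = 2
w_3 = 2
h_3 = 3
cx_4 = 6
cy_4 = 1
cz_4 = 8
d_4 = 1
h_4 = 2
cx_5 = 7
cy_5 = 6
cz_5 = 8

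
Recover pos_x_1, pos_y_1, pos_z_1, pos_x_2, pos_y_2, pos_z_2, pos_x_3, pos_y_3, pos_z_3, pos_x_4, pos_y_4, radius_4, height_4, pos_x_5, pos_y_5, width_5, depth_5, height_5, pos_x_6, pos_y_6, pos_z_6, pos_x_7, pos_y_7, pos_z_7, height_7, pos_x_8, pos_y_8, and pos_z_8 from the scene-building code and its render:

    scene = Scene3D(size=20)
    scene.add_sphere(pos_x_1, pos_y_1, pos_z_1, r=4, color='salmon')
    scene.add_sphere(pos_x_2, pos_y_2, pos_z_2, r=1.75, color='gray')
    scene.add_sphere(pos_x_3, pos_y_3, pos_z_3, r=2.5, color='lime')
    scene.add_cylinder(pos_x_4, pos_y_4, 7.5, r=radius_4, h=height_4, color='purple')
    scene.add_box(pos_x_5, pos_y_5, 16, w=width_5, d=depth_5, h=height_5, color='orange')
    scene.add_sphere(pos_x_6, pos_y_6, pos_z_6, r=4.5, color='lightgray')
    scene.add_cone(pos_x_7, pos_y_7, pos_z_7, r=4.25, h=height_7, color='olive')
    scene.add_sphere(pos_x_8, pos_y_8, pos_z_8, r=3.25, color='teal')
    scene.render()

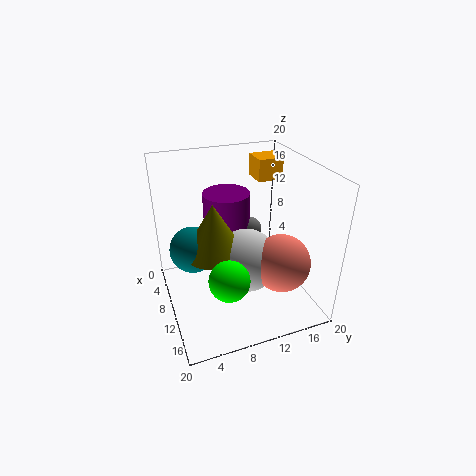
pos_x_1 = 13.75; pos_y_1 = 15; pos_z_1 = 7; pos_x_2 = 6; pos_y_2 = 13.5; pos_z_2 = 8.75; pos_x_3 = 17; pos_y_3 = 6.25; pos_z_3 = 8.75; pos_x_4 = 4.5; pos_y_4 = 10.25; radius_4 = 3.5; height_4 = 7; pos_x_5 = 2.25; pos_y_5 = 14.75; width_5 = 3.75; depth_5 = 3.75; height_5 = 3.25; pos_x_6 = 10.75; pos_y_6 = 11; pos_z_6 = 6.5; pos_x_7 = 9.25; pos_y_7 = 6.75; pos_z_7 = 8; height_7 = 7.25; pos_x_8 = 8; pos_y_8 = 4; pos_z_8 = 8.25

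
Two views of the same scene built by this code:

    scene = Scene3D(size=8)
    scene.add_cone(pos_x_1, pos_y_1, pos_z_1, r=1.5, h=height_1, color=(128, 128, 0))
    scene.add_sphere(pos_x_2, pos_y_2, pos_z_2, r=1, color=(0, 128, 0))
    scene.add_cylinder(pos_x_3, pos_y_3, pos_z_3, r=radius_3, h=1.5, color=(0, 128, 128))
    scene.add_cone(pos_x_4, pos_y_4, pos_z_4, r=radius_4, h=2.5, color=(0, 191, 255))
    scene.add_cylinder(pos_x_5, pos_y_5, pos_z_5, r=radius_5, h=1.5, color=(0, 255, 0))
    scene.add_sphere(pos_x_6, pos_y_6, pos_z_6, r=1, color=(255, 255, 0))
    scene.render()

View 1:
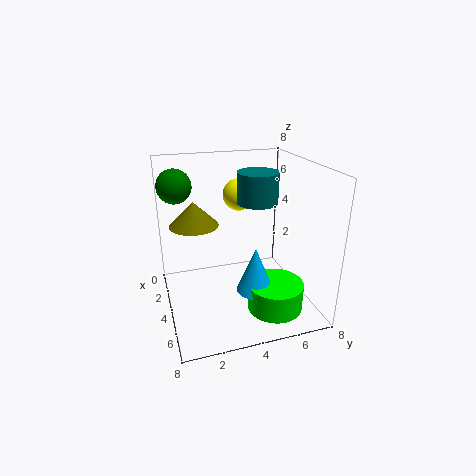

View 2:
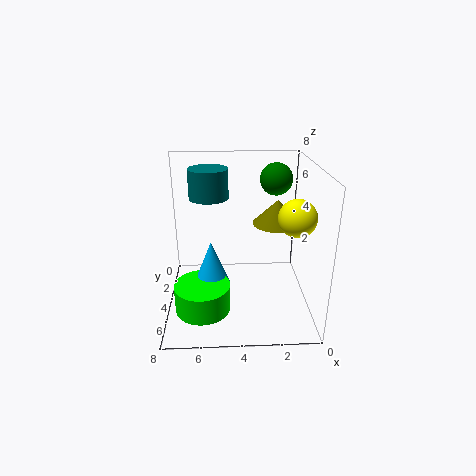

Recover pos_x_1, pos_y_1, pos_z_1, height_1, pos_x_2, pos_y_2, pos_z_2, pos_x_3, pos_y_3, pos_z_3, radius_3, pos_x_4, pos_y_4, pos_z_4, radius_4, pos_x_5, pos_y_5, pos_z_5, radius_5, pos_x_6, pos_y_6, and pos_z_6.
pos_x_1 = 1.5
pos_y_1 = 2
pos_z_1 = 4
height_1 = 1.5
pos_x_2 = 1.5
pos_y_2 = 1
pos_z_2 = 6.5
pos_x_3 = 5.5
pos_y_3 = 4.5
pos_z_3 = 6.5
radius_3 = 1
pos_x_4 = 5.5
pos_y_4 = 4.5
pos_z_4 = 1.5
radius_4 = 1
pos_x_5 = 6
pos_y_5 = 5.5
pos_z_5 = 0.5
radius_5 = 1.5
pos_x_6 = 1
pos_y_6 = 5
pos_z_6 = 5.5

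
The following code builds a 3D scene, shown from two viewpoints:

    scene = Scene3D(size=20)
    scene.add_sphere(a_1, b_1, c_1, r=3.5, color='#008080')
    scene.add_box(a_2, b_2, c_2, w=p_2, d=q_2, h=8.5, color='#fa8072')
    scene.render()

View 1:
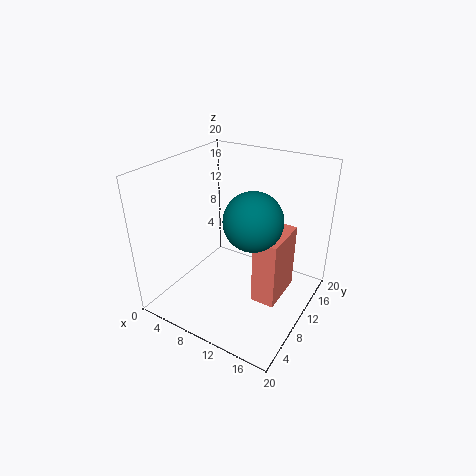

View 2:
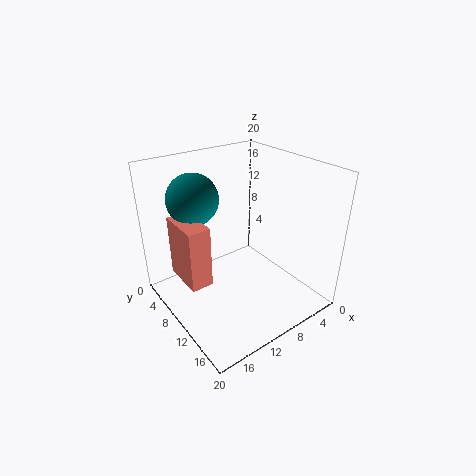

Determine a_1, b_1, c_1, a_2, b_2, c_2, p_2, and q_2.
a_1 = 14.5, b_1 = 6, c_1 = 15.5, a_2 = 15, b_2 = 5, c_2 = 5, p_2 = 3, q_2 = 6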